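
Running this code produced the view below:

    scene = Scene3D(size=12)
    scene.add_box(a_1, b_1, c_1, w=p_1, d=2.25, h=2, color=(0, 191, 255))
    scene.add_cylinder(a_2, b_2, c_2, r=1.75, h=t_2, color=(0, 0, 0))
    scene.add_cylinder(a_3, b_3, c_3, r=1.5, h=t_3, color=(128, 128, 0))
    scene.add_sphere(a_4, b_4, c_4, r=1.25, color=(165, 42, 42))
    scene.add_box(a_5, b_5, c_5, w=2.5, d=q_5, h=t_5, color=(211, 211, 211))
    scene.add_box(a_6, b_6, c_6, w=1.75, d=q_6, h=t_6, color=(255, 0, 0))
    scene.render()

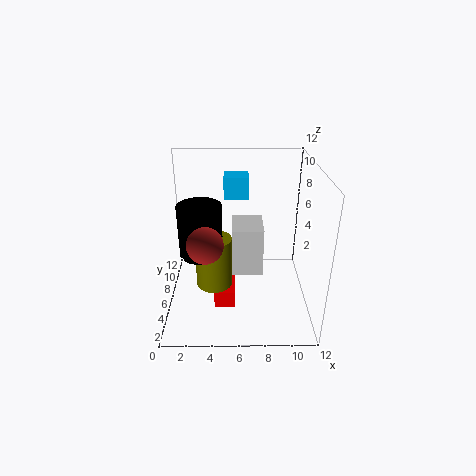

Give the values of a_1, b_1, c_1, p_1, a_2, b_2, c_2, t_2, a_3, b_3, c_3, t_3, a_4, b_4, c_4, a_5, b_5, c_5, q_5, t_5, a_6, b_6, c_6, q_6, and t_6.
a_1 = 4.75; b_1 = 9.5; c_1 = 8; p_1 = 2.25; a_2 = 3; b_2 = 5.25; c_2 = 5; t_2 = 4.25; a_3 = 4; b_3 = 5; c_3 = 2.25; t_3 = 4.25; a_4 = 3.75; b_4 = 1.25; c_4 = 8; a_5 = 5.5; b_5 = 4.25; c_5 = 3.5; q_5 = 3; t_5 = 4; a_6 = 4; b_6 = 3.75; c_6 = 0.5; q_6 = 3.25; t_6 = 1.5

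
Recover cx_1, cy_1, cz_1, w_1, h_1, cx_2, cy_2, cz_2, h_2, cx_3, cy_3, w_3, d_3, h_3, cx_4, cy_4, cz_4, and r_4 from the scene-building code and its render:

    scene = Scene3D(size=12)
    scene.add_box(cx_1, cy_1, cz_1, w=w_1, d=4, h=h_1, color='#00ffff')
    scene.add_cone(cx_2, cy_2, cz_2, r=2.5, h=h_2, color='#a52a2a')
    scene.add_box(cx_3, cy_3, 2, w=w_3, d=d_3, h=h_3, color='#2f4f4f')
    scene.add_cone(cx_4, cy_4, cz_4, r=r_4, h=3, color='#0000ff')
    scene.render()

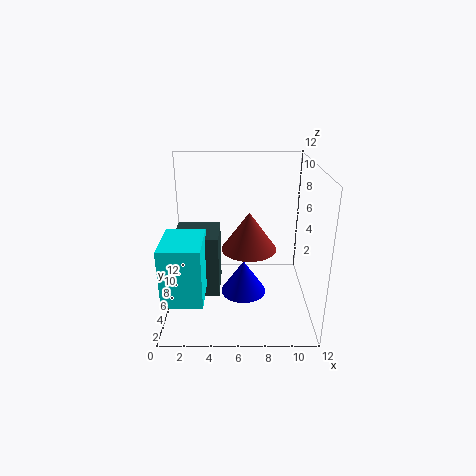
cx_1 = 0.5, cy_1 = 0.5, cz_1 = 3, w_1 = 3, h_1 = 4.5, cx_2 = 7, cy_2 = 8, cz_2 = 4, h_2 = 3.5, cx_3 = 1, cy_3 = 3.5, w_3 = 3.5, d_3 = 3.5, h_3 = 5, cx_4 = 6.5, cy_4 = 6.5, cz_4 = 0.5, r_4 = 2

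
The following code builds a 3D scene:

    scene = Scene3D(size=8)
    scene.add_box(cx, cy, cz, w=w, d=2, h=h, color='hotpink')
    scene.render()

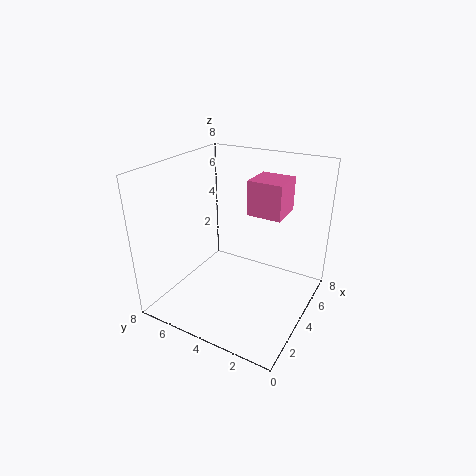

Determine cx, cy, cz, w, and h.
cx = 5
cy = 2
cz = 5
w = 2
h = 2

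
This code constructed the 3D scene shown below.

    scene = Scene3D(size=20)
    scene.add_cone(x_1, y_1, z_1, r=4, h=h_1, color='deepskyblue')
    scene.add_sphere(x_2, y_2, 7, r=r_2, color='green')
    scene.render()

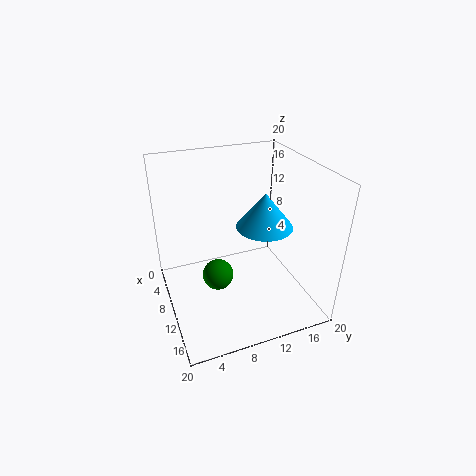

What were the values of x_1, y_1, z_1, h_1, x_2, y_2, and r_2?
x_1 = 10
y_1 = 14
z_1 = 11
h_1 = 5
x_2 = 13
y_2 = 6
r_2 = 2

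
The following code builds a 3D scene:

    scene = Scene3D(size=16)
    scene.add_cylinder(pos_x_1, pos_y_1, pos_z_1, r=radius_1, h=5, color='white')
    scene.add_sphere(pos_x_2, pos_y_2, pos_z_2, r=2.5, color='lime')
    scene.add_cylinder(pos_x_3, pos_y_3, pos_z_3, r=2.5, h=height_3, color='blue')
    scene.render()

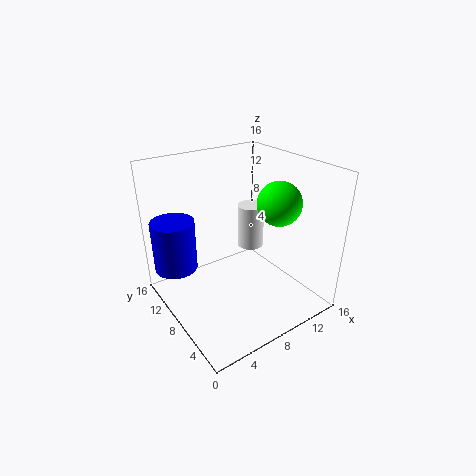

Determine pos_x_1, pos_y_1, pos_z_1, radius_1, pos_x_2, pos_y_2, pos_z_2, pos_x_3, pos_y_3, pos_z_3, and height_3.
pos_x_1 = 10.5; pos_y_1 = 9; pos_z_1 = 6; radius_1 = 1.5; pos_x_2 = 12.5; pos_y_2 = 6.5; pos_z_2 = 11.5; pos_x_3 = 2.5; pos_y_3 = 13; pos_z_3 = 3.5; height_3 = 6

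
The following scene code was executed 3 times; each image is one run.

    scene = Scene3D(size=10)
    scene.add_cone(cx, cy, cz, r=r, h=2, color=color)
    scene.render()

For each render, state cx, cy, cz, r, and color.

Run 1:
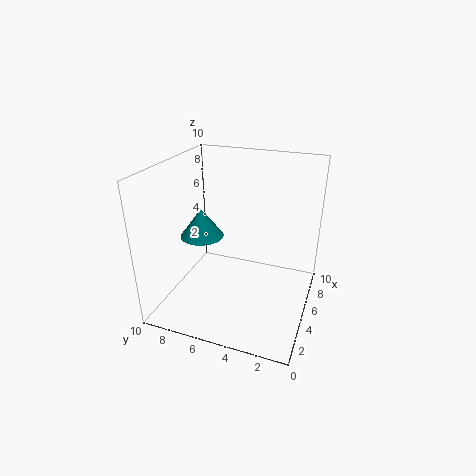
cx = 4.5
cy = 7.5
cz = 5
r = 1.5
color = 'teal'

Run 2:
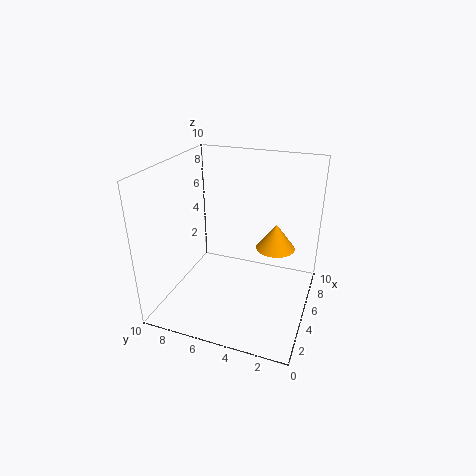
cx = 8
cy = 3
cz = 3
r = 1.5
color = 'orange'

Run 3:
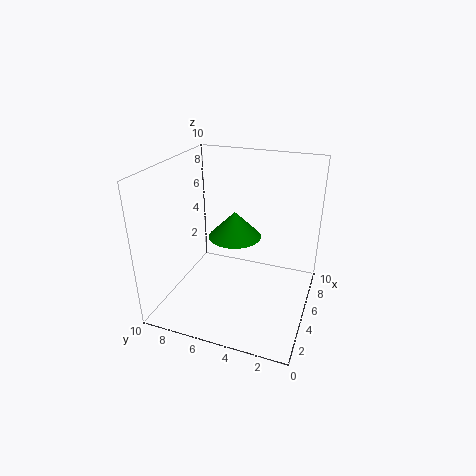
cx = 7
cy = 6
cz = 4
r = 2
color = 'green'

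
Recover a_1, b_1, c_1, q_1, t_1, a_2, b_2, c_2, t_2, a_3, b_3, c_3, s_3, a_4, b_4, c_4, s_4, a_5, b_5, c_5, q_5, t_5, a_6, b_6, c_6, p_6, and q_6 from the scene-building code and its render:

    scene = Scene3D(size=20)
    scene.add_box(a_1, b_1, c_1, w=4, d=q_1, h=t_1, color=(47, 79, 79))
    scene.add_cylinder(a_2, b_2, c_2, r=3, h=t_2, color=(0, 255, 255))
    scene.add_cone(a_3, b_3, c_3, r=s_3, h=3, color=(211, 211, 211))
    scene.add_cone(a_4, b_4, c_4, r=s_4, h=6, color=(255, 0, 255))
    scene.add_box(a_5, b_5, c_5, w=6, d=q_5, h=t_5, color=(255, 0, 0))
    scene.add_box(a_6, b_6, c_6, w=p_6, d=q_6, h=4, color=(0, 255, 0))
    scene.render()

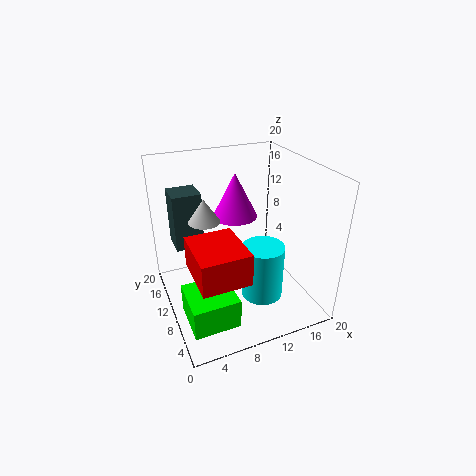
a_1 = 2; b_1 = 13; c_1 = 8; q_1 = 4; t_1 = 8; a_2 = 13; b_2 = 8; c_2 = 1; t_2 = 8; a_3 = 5; b_3 = 9; c_3 = 14; s_3 = 2; a_4 = 10; b_4 = 11; c_4 = 13; s_4 = 3; a_5 = 2; b_5 = 1; c_5 = 9; q_5 = 7; t_5 = 4; a_6 = 1; b_6 = 2; c_6 = 2; p_6 = 6; q_6 = 6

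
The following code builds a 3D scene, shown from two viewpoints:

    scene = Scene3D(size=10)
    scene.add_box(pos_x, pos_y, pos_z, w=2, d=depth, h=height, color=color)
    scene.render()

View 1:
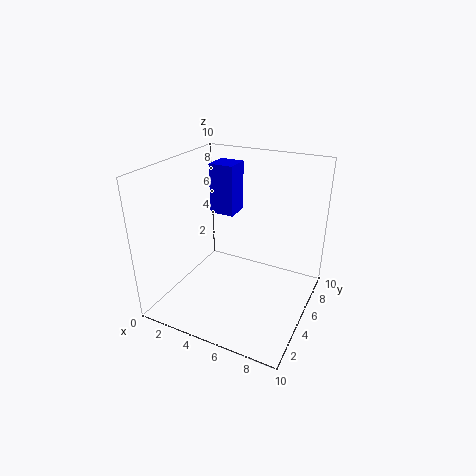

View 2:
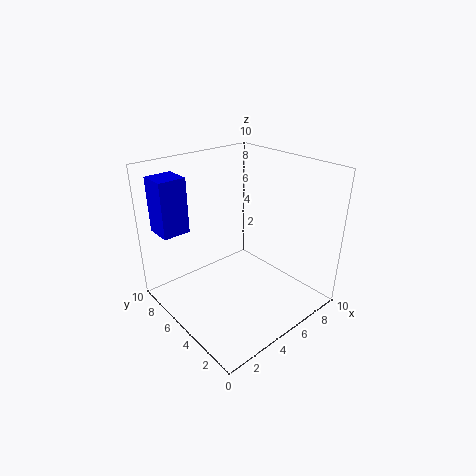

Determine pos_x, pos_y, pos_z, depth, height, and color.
pos_x = 1, pos_y = 8, pos_z = 5, depth = 2, height = 4, color = 'blue'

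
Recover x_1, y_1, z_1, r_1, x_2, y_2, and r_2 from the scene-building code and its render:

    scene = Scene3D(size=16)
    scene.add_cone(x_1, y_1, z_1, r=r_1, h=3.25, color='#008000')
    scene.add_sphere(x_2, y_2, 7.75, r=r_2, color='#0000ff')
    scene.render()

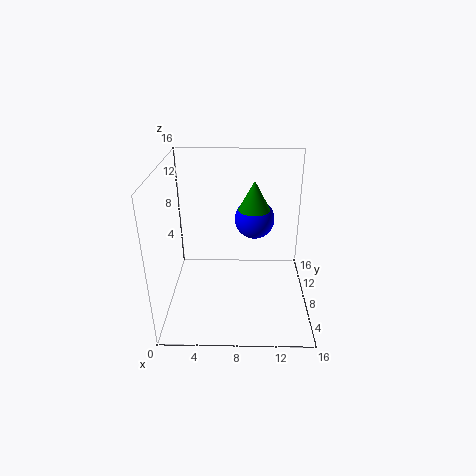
x_1 = 9.75; y_1 = 9; z_1 = 11; r_1 = 1.75; x_2 = 10; y_2 = 13.5; r_2 = 2.5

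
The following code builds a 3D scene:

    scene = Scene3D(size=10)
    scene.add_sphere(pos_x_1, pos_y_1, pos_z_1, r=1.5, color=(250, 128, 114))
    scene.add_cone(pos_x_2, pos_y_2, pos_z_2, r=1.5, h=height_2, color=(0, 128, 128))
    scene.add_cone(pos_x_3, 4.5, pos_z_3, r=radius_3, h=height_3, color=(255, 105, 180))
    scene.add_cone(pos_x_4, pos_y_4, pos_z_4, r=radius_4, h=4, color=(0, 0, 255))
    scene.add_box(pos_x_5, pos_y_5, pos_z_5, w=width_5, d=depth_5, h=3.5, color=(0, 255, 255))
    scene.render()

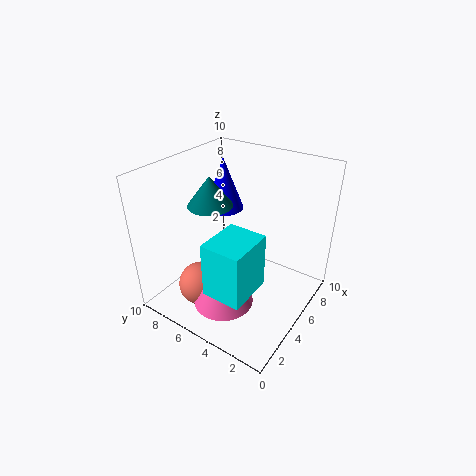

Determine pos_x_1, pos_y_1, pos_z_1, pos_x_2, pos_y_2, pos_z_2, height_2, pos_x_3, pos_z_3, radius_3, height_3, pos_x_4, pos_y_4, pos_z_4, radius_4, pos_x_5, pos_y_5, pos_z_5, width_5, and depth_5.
pos_x_1 = 2.5, pos_y_1 = 6.5, pos_z_1 = 2, pos_x_2 = 4, pos_y_2 = 6.5, pos_z_2 = 7.5, height_2 = 2, pos_x_3 = 2.5, pos_z_3 = 1.5, radius_3 = 2, height_3 = 3.5, pos_x_4 = 7.5, pos_y_4 = 8, pos_z_4 = 5.5, radius_4 = 1.5, pos_x_5 = 0.5, pos_y_5 = 2, pos_z_5 = 3.5, width_5 = 3, depth_5 = 2.5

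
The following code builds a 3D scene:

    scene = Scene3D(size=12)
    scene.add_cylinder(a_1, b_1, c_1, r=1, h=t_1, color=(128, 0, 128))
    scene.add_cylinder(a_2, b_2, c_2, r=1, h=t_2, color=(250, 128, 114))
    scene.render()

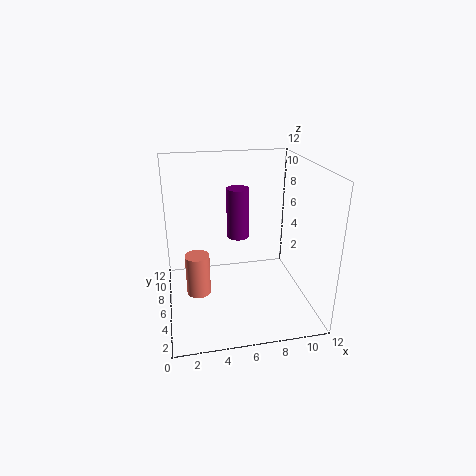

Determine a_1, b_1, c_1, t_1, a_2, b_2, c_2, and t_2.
a_1 = 6.5, b_1 = 8.5, c_1 = 5, t_1 = 4.5, a_2 = 2.5, b_2 = 5.5, c_2 = 1.5, t_2 = 3.5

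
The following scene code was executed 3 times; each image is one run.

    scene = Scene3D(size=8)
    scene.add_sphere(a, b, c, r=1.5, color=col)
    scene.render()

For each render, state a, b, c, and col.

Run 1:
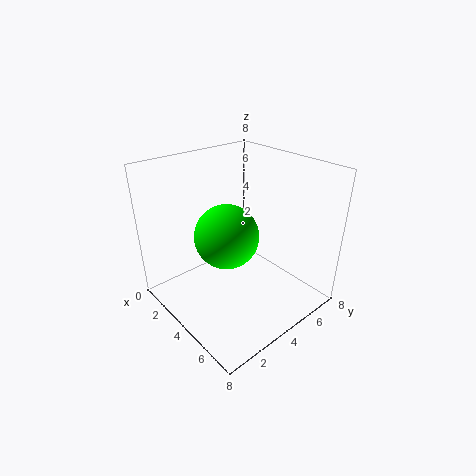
a = 5.5
b = 2
c = 5.5
col = 'lime'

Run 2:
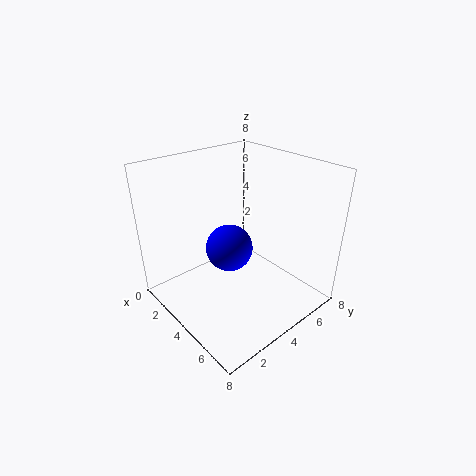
a = 2
b = 5
c = 2
col = 'blue'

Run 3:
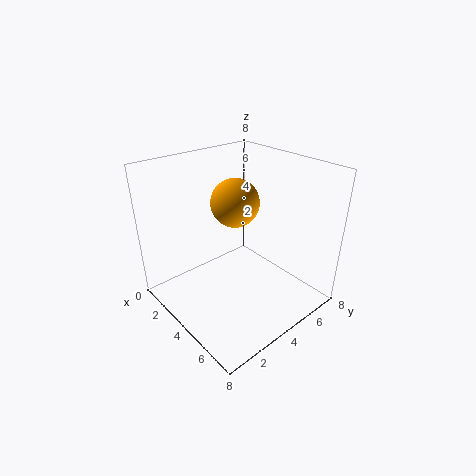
a = 2
b = 5.5
c = 5
col = 'orange'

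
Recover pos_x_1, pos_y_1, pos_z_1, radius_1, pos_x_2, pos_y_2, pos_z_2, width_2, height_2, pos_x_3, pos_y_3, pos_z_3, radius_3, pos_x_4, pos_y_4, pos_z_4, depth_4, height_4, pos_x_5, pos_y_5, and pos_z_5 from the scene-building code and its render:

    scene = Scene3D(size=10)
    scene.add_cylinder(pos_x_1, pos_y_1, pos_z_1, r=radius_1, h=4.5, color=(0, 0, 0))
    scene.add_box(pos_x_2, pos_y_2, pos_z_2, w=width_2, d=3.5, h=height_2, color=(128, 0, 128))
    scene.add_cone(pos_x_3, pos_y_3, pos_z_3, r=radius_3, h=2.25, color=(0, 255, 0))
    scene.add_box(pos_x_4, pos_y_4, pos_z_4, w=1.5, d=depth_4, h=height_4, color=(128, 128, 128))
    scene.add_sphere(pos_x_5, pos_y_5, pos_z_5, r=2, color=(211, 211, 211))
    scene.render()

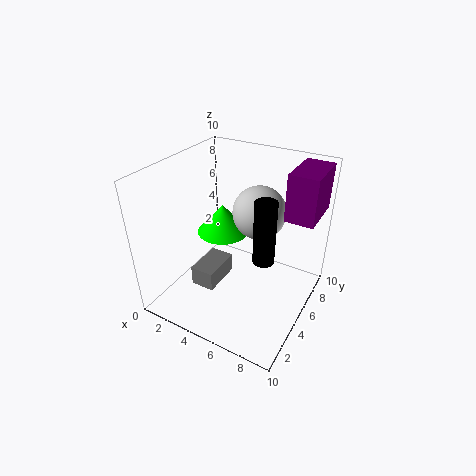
pos_x_1 = 7, pos_y_1 = 5, pos_z_1 = 3.75, radius_1 = 0.75, pos_x_2 = 7.75, pos_y_2 = 6.25, pos_z_2 = 6.5, width_2 = 2, height_2 = 3.25, pos_x_3 = 2.5, pos_y_3 = 7, pos_z_3 = 3.75, radius_3 = 2, pos_x_4 = 3.75, pos_y_4 = 1.25, pos_z_4 = 3.25, depth_4 = 2.5, height_4 = 1.25, pos_x_5 = 5.25, pos_y_5 = 7.75, pos_z_5 = 5.75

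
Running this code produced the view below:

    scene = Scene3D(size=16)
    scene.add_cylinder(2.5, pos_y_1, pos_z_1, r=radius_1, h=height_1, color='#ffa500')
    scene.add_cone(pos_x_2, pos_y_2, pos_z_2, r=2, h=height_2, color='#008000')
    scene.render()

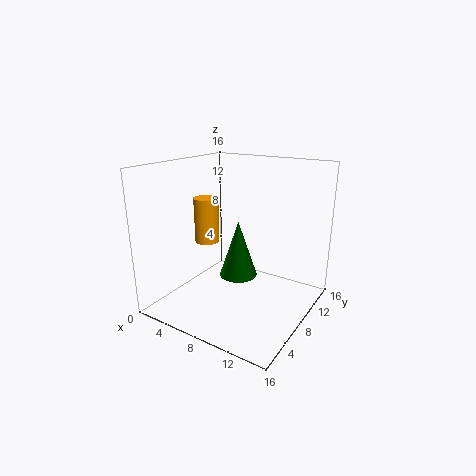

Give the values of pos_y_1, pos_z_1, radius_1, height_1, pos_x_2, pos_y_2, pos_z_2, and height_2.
pos_y_1 = 9.5, pos_z_1 = 6, radius_1 = 1.5, height_1 = 5.5, pos_x_2 = 9, pos_y_2 = 6.5, pos_z_2 = 4.5, height_2 = 6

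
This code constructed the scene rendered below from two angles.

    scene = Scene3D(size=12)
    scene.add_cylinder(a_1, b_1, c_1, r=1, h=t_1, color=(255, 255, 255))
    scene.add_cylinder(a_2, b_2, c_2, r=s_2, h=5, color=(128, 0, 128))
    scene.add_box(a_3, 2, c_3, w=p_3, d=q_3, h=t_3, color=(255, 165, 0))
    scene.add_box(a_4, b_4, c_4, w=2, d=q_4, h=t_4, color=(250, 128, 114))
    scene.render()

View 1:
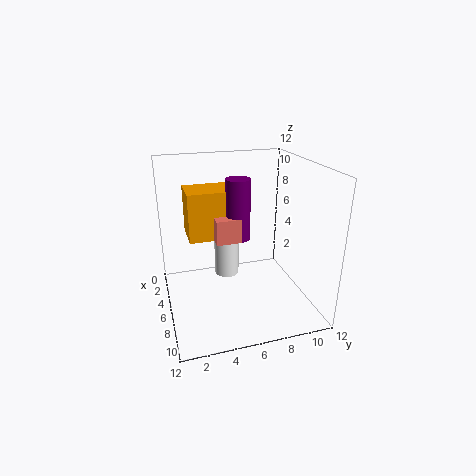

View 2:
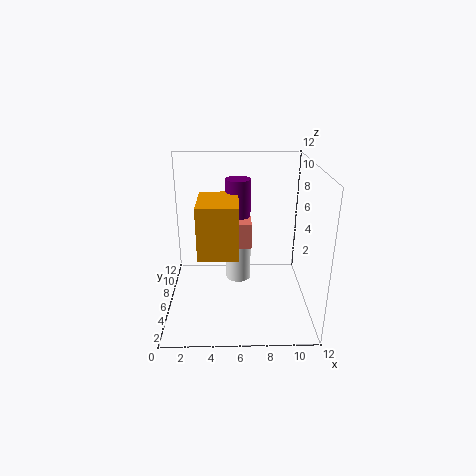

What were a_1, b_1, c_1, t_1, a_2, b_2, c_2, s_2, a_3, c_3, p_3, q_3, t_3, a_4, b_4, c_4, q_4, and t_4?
a_1 = 6; b_1 = 5; c_1 = 3; t_1 = 3; a_2 = 6; b_2 = 6; c_2 = 6; s_2 = 1; a_3 = 3; c_3 = 6; p_3 = 3; q_3 = 4; t_3 = 4; a_4 = 5; b_4 = 4; c_4 = 6; q_4 = 2; t_4 = 2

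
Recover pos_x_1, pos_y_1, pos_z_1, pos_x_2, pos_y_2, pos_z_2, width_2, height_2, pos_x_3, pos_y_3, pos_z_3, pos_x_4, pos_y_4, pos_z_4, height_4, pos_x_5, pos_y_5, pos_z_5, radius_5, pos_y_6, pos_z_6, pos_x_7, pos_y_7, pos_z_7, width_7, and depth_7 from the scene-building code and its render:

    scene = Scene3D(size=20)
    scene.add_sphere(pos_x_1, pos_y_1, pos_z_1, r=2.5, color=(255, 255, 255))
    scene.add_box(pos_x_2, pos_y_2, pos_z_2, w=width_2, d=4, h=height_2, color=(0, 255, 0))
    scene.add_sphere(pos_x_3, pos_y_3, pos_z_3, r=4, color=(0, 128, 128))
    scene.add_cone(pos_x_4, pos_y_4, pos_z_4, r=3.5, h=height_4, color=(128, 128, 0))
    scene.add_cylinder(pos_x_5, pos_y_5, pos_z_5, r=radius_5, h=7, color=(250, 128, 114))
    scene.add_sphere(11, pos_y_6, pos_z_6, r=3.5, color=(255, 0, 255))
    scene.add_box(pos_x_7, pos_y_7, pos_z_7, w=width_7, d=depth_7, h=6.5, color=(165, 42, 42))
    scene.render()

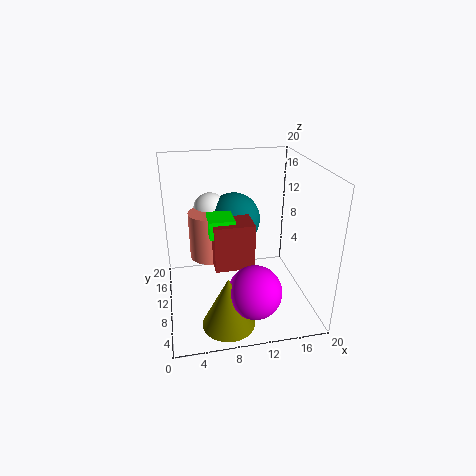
pos_x_1 = 7
pos_y_1 = 16.5
pos_z_1 = 12
pos_x_2 = 6
pos_y_2 = 9
pos_z_2 = 10.5
width_2 = 3.5
height_2 = 2.5
pos_x_3 = 10.5
pos_y_3 = 15.5
pos_z_3 = 10.5
pos_x_4 = 7.5
pos_y_4 = 4
pos_z_4 = 0.5
height_4 = 7
pos_x_5 = 6.5
pos_y_5 = 14
pos_z_5 = 5.5
radius_5 = 3
pos_y_6 = 4
pos_z_6 = 5
pos_x_7 = 6.5
pos_y_7 = 8
pos_z_7 = 6
width_7 = 5.5
depth_7 = 6.5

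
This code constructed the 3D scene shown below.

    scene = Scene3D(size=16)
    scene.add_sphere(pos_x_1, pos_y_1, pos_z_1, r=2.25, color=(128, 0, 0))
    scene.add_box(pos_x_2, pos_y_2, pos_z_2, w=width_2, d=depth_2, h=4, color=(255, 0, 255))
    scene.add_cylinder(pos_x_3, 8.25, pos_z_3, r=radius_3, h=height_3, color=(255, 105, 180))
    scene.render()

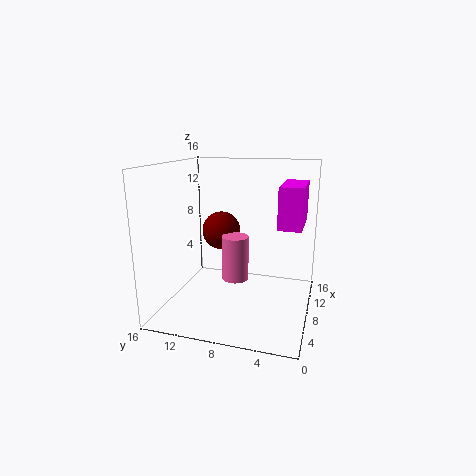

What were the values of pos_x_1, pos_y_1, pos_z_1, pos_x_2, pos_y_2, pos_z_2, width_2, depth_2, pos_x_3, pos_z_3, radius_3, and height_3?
pos_x_1 = 10.25
pos_y_1 = 10.75
pos_z_1 = 8
pos_x_2 = 3.75
pos_y_2 = 0.75
pos_z_2 = 10.5
width_2 = 5.5
depth_2 = 2.25
pos_x_3 = 7.75
pos_z_3 = 3.25
radius_3 = 1.5
height_3 = 5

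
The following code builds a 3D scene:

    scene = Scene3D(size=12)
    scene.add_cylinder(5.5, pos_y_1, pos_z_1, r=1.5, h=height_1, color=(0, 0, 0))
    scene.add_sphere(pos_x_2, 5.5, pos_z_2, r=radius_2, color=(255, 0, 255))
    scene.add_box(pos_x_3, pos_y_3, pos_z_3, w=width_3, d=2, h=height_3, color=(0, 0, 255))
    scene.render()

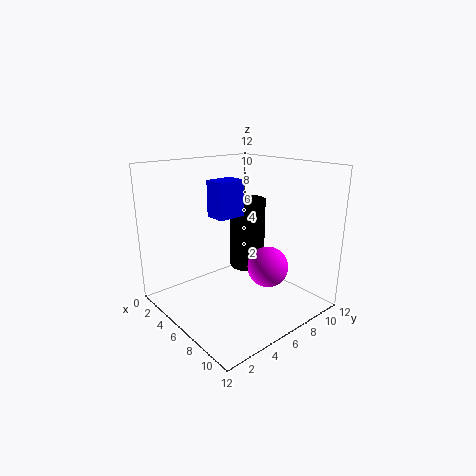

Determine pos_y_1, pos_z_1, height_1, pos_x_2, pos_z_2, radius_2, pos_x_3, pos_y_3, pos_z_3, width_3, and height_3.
pos_y_1 = 7.5, pos_z_1 = 3, height_1 = 6, pos_x_2 = 10, pos_z_2 = 5, radius_2 = 1.5, pos_x_3 = 7.5, pos_y_3 = 2, pos_z_3 = 9, width_3 = 1.5, height_3 = 2.5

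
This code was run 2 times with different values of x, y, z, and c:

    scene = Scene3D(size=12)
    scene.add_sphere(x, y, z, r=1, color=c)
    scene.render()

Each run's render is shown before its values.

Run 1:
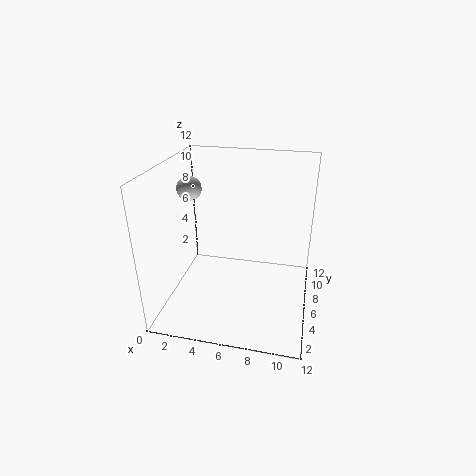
x = 2, y = 6, z = 10, c = 'lightgray'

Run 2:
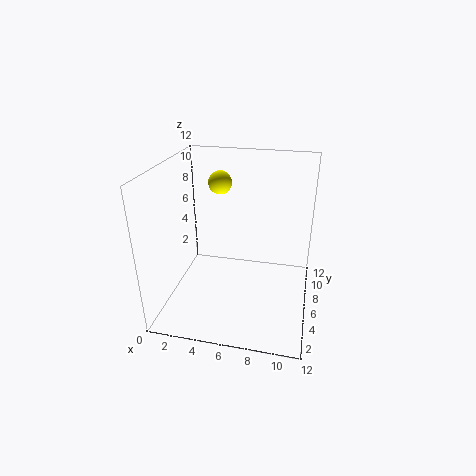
x = 4, y = 8, z = 10, c = 'yellow'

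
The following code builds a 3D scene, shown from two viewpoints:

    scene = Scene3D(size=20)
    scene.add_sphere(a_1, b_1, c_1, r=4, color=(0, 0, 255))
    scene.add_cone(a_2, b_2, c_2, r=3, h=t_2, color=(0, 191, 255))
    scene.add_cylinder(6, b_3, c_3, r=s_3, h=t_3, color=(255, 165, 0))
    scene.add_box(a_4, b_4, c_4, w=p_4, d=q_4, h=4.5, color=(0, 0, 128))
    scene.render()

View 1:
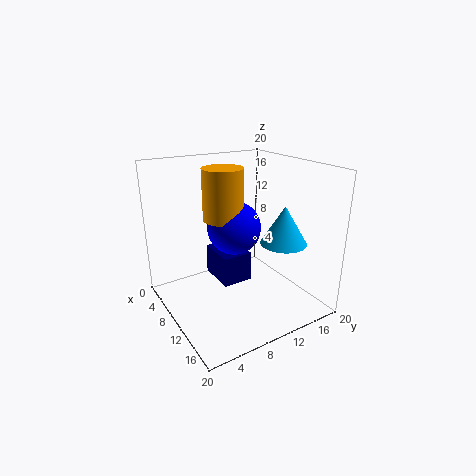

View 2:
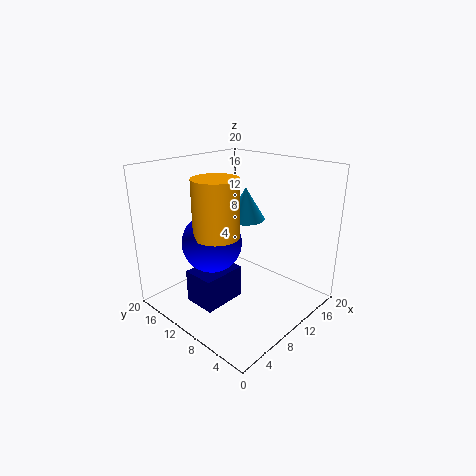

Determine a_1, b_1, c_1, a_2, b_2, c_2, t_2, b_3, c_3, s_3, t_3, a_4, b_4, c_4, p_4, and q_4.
a_1 = 6.5; b_1 = 11.5; c_1 = 10; a_2 = 15.5; b_2 = 13.5; c_2 = 10.5; t_2 = 5; b_3 = 10; c_3 = 11.5; s_3 = 3; t_3 = 7.5; a_4 = 3; b_4 = 8.5; c_4 = 2; p_4 = 6; q_4 = 4.5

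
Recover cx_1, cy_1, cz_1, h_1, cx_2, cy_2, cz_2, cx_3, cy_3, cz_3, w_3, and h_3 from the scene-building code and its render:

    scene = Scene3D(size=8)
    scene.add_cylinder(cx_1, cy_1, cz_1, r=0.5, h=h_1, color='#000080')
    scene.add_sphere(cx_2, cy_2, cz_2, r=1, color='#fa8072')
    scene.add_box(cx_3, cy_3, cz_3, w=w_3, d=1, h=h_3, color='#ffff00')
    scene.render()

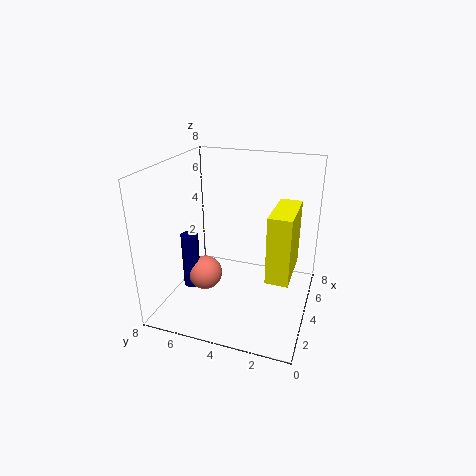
cx_1 = 3.5
cy_1 = 6.75
cz_1 = 0.75
h_1 = 3.25
cx_2 = 3.75
cy_2 = 6
cz_2 = 1.5
cx_3 = 0.25
cy_3 = 0.5
cz_3 = 4
w_3 = 2.5
h_3 = 3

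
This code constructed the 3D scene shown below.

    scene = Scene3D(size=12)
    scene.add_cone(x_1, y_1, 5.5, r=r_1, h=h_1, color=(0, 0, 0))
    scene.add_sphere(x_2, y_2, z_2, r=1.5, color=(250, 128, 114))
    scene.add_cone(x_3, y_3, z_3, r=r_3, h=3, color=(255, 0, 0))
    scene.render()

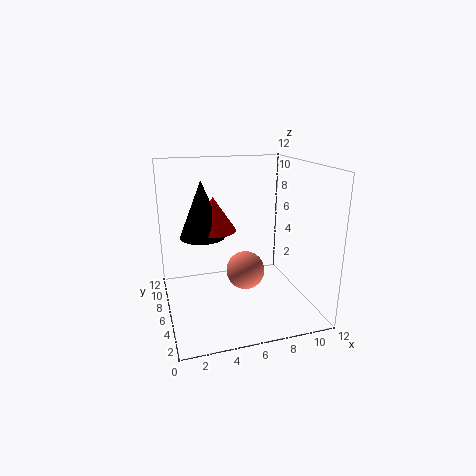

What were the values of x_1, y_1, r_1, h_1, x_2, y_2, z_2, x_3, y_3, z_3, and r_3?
x_1 = 3.5, y_1 = 8.5, r_1 = 2, h_1 = 5, x_2 = 6, y_2 = 4, z_2 = 4, x_3 = 4.5, y_3 = 8.5, z_3 = 6, r_3 = 2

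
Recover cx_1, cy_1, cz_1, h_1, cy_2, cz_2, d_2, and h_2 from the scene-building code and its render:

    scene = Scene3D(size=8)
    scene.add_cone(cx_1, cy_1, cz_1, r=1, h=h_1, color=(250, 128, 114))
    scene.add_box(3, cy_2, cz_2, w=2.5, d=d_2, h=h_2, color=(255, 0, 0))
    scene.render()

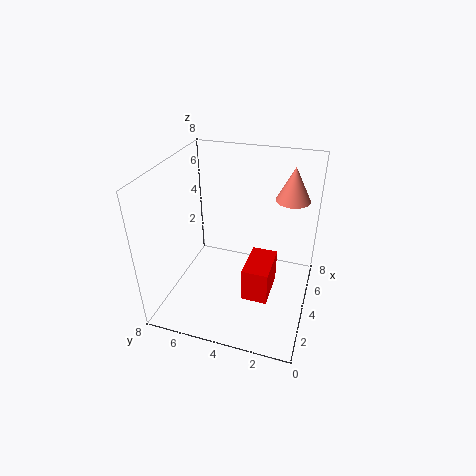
cx_1 = 6.5
cy_1 = 1.5
cz_1 = 5.5
h_1 = 2
cy_2 = 2
cz_2 = 0.5
d_2 = 1.5
h_2 = 2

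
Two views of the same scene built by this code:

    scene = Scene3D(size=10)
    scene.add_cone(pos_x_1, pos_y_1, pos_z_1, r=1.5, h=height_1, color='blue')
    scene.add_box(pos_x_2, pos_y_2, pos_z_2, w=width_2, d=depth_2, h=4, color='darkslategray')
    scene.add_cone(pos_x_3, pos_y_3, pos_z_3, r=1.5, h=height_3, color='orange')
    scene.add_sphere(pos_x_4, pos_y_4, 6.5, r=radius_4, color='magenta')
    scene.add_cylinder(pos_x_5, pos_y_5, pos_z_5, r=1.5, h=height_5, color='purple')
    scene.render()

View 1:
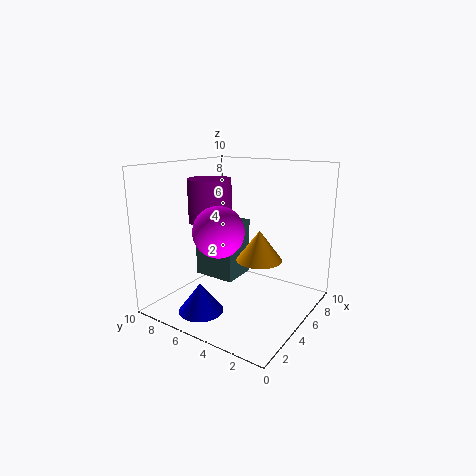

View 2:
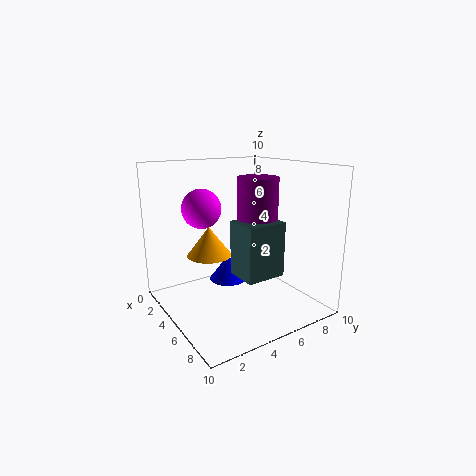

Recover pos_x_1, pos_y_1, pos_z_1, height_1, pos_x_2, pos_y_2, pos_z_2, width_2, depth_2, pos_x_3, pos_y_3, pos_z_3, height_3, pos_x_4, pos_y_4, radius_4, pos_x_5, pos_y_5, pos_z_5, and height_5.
pos_x_1 = 2; pos_y_1 = 6; pos_z_1 = 0.5; height_1 = 2; pos_x_2 = 4; pos_y_2 = 5; pos_z_2 = 2; width_2 = 2.5; depth_2 = 3; pos_x_3 = 4.5; pos_y_3 = 3; pos_z_3 = 4; height_3 = 2; pos_x_4 = 1.5; pos_y_4 = 4; radius_4 = 1.5; pos_x_5 = 4.5; pos_y_5 = 7; pos_z_5 = 6; height_5 = 3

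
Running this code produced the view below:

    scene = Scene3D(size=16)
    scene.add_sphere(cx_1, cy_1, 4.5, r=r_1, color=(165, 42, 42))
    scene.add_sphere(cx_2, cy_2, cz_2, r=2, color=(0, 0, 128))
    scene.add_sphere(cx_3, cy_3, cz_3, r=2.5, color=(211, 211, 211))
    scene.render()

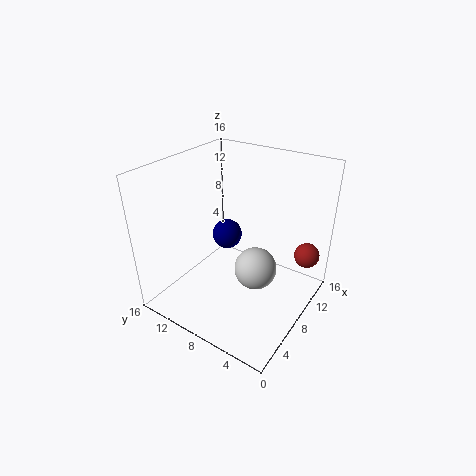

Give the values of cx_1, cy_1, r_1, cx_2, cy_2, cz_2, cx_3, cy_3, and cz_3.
cx_1 = 14, cy_1 = 2, r_1 = 1.5, cx_2 = 13.5, cy_2 = 13.5, cz_2 = 4, cx_3 = 9.5, cy_3 = 6.5, cz_3 = 3.5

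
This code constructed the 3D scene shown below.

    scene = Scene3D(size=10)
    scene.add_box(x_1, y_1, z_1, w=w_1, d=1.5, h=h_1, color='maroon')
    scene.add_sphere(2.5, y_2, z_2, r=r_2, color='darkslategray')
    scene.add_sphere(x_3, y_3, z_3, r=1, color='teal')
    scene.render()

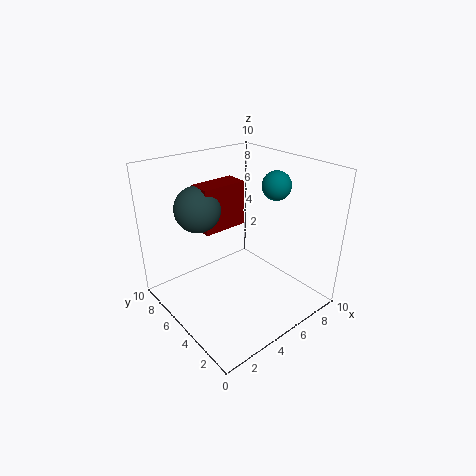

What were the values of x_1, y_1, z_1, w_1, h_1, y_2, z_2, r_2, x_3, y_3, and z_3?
x_1 = 2.5
y_1 = 5
z_1 = 6
w_1 = 3
h_1 = 3
y_2 = 6
z_2 = 7.5
r_2 = 1.5
x_3 = 7.5
y_3 = 4
z_3 = 8.5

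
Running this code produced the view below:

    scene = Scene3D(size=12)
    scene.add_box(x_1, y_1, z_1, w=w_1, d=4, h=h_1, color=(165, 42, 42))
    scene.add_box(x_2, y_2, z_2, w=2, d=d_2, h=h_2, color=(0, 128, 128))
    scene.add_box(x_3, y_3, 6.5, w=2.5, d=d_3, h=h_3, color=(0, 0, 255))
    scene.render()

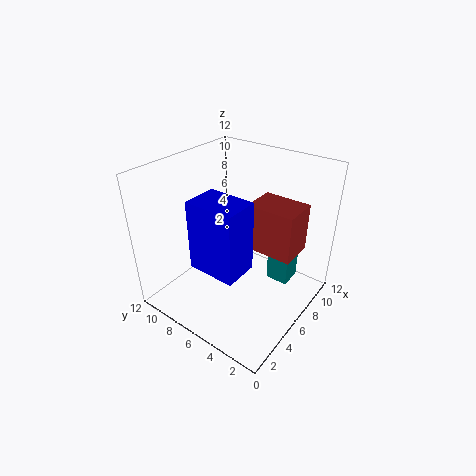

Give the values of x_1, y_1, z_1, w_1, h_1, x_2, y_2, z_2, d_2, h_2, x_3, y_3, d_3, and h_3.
x_1 = 6.5; y_1 = 1.5; z_1 = 5; w_1 = 3; h_1 = 4; x_2 = 8.5; y_2 = 2.5; z_2 = 1; d_2 = 2; h_2 = 3; x_3 = 0.5; y_3 = 2.5; d_3 = 3.5; h_3 = 5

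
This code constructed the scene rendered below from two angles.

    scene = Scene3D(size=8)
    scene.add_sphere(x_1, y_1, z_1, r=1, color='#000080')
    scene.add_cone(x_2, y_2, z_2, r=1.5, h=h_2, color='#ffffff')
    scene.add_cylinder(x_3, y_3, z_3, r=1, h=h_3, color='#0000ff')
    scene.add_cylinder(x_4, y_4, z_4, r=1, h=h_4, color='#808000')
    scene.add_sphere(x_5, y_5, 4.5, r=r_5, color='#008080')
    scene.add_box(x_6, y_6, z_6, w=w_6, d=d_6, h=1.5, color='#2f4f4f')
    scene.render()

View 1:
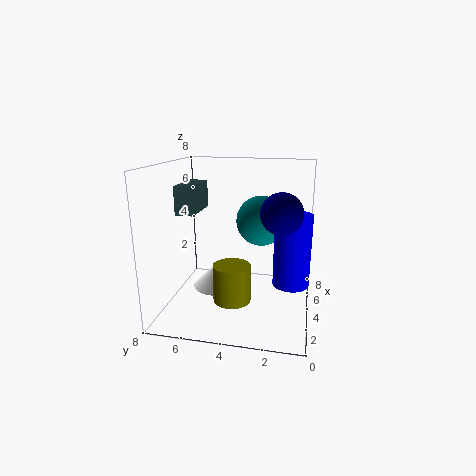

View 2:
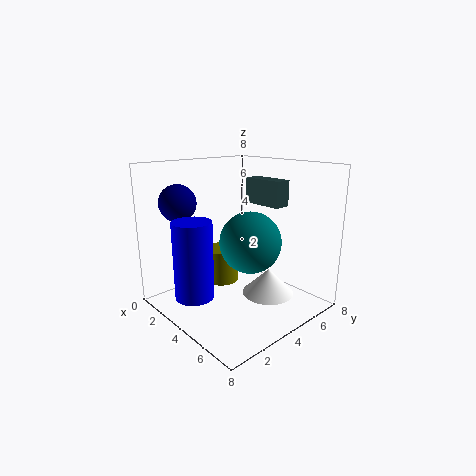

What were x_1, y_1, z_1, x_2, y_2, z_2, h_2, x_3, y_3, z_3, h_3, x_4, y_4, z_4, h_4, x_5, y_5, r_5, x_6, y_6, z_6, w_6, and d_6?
x_1 = 2; y_1 = 1.5; z_1 = 6; x_2 = 5; y_2 = 5.5; z_2 = 0.5; h_2 = 1.5; x_3 = 4; y_3 = 1; z_3 = 1.5; h_3 = 4; x_4 = 2.5; y_4 = 4; z_4 = 1; h_4 = 2; x_5 = 6; y_5 = 3; r_5 = 1.5; x_6 = 2.5; y_6 = 6; z_6 = 5.5; w_6 = 2.5; d_6 = 1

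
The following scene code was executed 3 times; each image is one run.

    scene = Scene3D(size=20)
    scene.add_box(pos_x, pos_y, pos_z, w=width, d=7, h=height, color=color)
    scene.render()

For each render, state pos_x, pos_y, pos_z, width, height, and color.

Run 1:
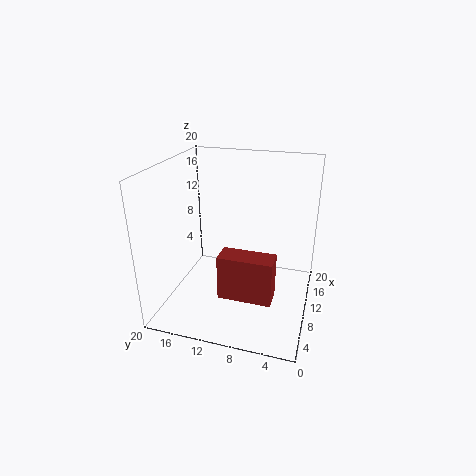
pos_x = 4
pos_y = 4
pos_z = 4
width = 3
height = 6
color = 'brown'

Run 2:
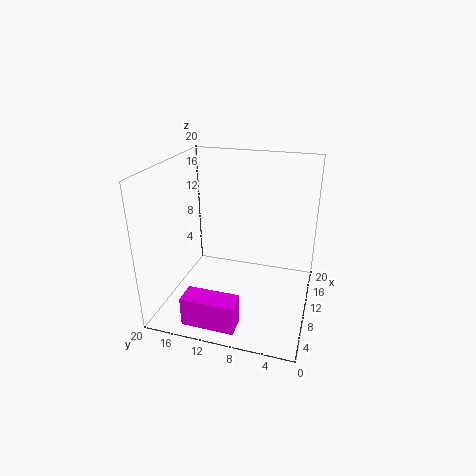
pos_x = 1
pos_y = 8
pos_z = 1
width = 3
height = 4
color = 'magenta'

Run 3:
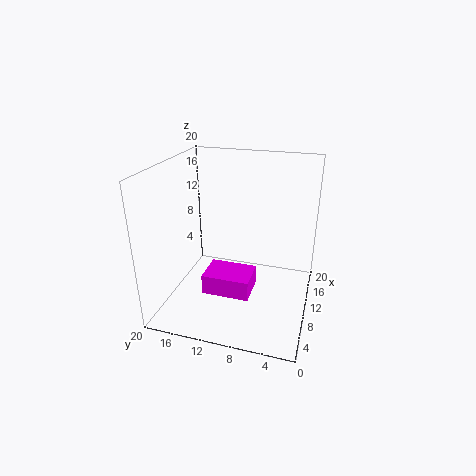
pos_x = 8
pos_y = 8
pos_z = 1
width = 5
height = 3
color = 'magenta'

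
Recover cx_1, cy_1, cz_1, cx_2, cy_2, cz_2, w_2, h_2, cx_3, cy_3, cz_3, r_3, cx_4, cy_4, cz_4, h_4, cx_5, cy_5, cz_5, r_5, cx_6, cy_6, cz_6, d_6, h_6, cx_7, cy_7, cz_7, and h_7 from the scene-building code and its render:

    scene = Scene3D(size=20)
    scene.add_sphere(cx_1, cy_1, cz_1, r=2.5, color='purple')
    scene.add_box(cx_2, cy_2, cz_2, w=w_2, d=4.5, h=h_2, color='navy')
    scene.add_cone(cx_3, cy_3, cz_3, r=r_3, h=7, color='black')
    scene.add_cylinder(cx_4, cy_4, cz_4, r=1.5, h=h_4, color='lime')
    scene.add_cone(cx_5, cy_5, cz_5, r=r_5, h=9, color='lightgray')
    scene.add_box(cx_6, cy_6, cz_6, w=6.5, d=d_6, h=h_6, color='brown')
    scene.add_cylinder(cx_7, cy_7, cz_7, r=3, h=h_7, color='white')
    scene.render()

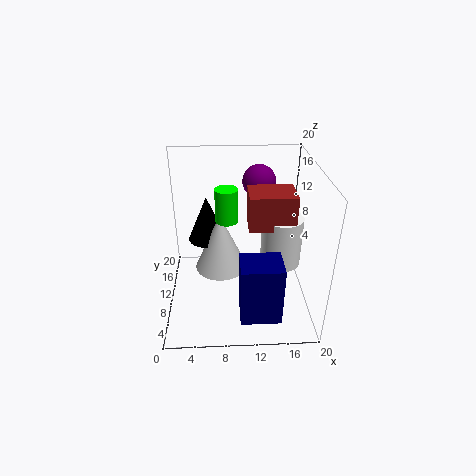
cx_1 = 13.5, cy_1 = 17, cz_1 = 15.5, cx_2 = 10, cy_2 = 2.5, cz_2 = 1, w_2 = 5.5, h_2 = 8.5, cx_3 = 5.5, cy_3 = 16, cz_3 = 6.5, r_3 = 3, cx_4 = 8.5, cy_4 = 9.5, cz_4 = 13, h_4 = 4.5, cx_5 = 7.5, cy_5 = 14, cz_5 = 2.5, r_5 = 4, cx_6 = 11.5, cy_6 = 9.5, cz_6 = 11, d_6 = 5, h_6 = 5, cx_7 = 16.5, cy_7 = 12, cz_7 = 4.5, h_7 = 7.5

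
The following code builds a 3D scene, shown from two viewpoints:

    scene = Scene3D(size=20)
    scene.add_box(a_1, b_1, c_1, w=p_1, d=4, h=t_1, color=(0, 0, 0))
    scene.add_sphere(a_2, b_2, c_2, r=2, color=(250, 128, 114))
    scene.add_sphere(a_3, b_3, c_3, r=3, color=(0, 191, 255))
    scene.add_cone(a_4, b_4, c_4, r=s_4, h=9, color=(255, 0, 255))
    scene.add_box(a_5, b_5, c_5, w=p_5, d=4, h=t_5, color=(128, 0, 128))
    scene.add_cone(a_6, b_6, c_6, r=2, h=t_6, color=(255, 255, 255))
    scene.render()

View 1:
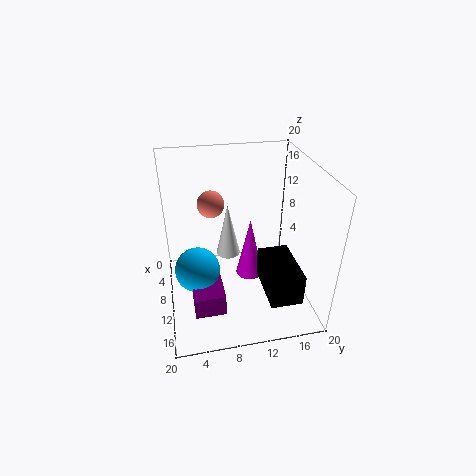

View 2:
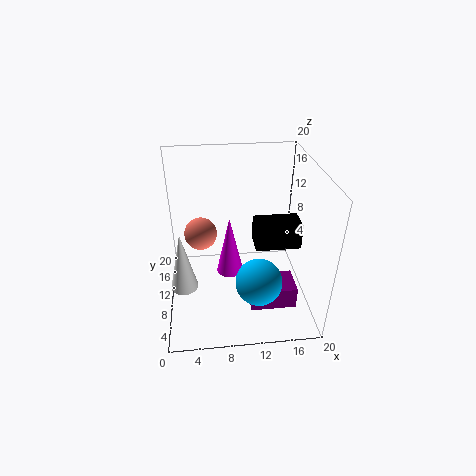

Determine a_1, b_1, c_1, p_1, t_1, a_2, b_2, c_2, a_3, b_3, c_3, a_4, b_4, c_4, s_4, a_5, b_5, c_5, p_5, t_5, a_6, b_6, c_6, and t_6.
a_1 = 13; b_1 = 12; c_1 = 6; p_1 = 7; t_1 = 4; a_2 = 5; b_2 = 7; c_2 = 13; a_3 = 12; b_3 = 4; c_3 = 7; a_4 = 9; b_4 = 12; c_4 = 3; s_4 = 2; a_5 = 11; b_5 = 3; c_5 = 3; p_5 = 6; t_5 = 3; a_6 = 2; b_6 = 10; c_6 = 2; t_6 = 9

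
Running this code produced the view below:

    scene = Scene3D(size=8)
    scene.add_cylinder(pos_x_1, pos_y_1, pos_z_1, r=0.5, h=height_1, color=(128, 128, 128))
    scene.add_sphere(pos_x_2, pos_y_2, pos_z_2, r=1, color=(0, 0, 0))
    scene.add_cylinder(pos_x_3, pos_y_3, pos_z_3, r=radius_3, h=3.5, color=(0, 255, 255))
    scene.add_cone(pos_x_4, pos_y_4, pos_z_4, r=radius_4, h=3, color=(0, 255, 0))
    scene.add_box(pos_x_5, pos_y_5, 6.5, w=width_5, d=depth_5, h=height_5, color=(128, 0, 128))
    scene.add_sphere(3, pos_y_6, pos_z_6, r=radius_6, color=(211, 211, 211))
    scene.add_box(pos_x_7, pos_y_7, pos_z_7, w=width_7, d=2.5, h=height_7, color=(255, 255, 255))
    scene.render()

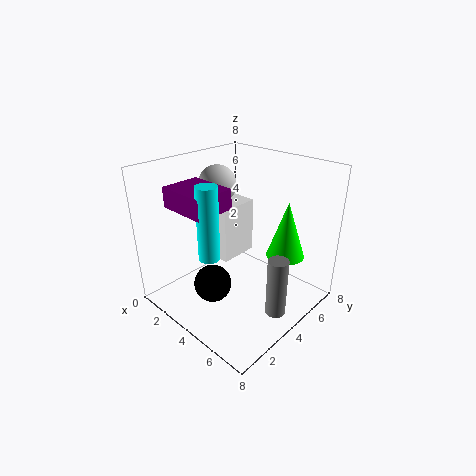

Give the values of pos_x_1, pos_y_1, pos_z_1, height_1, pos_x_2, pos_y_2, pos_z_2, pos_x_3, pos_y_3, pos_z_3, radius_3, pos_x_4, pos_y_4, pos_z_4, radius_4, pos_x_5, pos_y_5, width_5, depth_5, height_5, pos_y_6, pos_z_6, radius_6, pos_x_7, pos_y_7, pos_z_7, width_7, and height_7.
pos_x_1 = 7.5; pos_y_1 = 3; pos_z_1 = 1.5; height_1 = 3; pos_x_2 = 4; pos_y_2 = 2; pos_z_2 = 2; pos_x_3 = 5; pos_y_3 = 1; pos_z_3 = 4.5; radius_3 = 0.5; pos_x_4 = 6.5; pos_y_4 = 5; pos_z_4 = 3.5; radius_4 = 1; pos_x_5 = 2.5; pos_y_5 = 0.5; width_5 = 2.5; depth_5 = 2; height_5 = 1; pos_y_6 = 3.5; pos_z_6 = 7; radius_6 = 1; pos_x_7 = 0.5; pos_y_7 = 4.5; pos_z_7 = 1.5; width_7 = 2; height_7 = 3.5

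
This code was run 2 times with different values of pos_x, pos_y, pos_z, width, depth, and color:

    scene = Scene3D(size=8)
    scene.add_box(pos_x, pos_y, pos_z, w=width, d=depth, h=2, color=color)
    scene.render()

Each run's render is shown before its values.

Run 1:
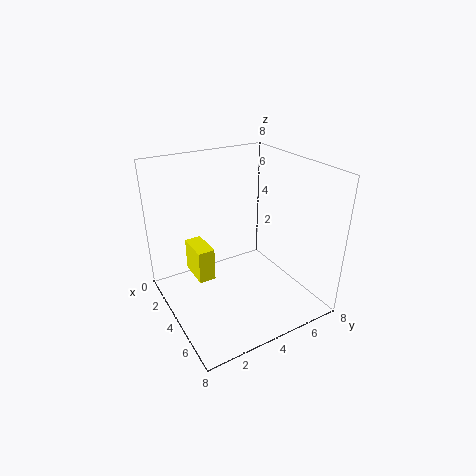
pos_x = 1; pos_y = 2; pos_z = 1; width = 2; depth = 1; color = 'yellow'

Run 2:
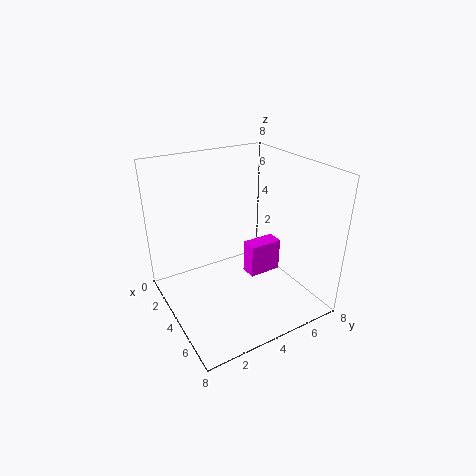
pos_x = 3; pos_y = 5; pos_z = 1; width = 1; depth = 2; color = 'magenta'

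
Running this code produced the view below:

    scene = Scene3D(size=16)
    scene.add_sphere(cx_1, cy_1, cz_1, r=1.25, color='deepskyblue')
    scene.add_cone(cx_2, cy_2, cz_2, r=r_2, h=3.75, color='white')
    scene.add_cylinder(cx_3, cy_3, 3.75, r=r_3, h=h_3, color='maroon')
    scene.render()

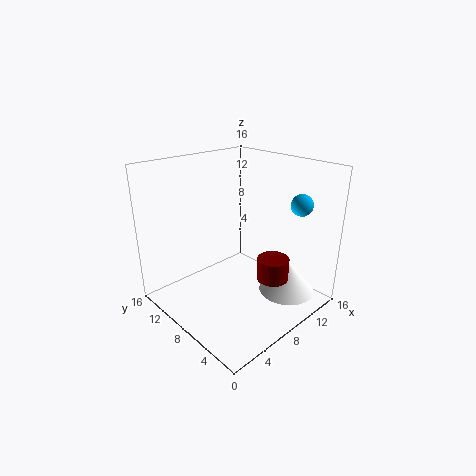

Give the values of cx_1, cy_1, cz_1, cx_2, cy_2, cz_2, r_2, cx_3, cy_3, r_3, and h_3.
cx_1 = 14.25; cy_1 = 4.25; cz_1 = 11.25; cx_2 = 12.5; cy_2 = 4.25; cz_2 = 1; r_2 = 3.25; cx_3 = 9.75; cy_3 = 4.25; r_3 = 1.75; h_3 = 2.5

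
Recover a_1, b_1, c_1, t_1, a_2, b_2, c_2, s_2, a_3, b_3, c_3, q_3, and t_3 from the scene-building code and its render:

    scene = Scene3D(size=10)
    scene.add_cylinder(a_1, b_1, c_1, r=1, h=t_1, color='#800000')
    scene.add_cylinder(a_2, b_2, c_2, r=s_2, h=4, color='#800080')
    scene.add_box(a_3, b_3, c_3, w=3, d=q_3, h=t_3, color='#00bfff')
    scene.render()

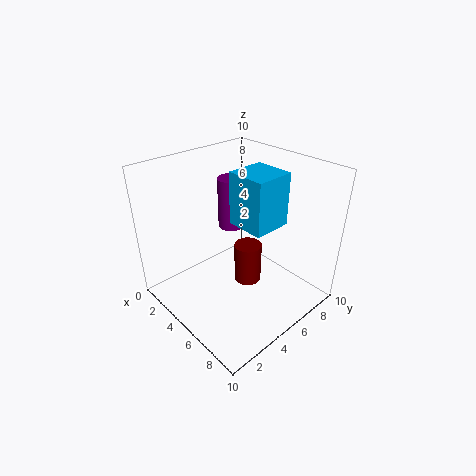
a_1 = 5; b_1 = 6; c_1 = 1; t_1 = 3; a_2 = 2; b_2 = 7; c_2 = 4; s_2 = 1; a_3 = 3; b_3 = 6; c_3 = 5; q_3 = 3; t_3 = 4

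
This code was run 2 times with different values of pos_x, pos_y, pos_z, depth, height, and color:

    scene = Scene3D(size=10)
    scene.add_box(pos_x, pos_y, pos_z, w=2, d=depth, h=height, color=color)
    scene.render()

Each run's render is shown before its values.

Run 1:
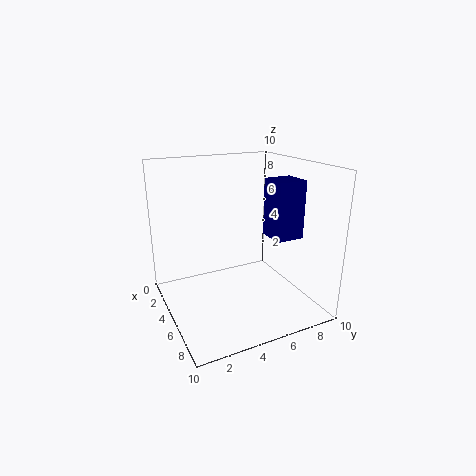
pos_x = 5; pos_y = 7; pos_z = 5; depth = 2; height = 4; color = 'navy'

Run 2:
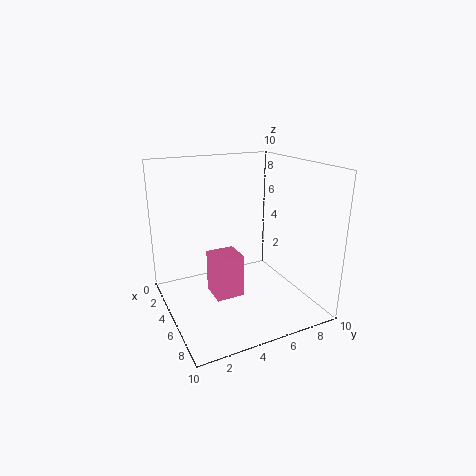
pos_x = 4; pos_y = 3; pos_z = 1; depth = 2; height = 3; color = 'hotpink'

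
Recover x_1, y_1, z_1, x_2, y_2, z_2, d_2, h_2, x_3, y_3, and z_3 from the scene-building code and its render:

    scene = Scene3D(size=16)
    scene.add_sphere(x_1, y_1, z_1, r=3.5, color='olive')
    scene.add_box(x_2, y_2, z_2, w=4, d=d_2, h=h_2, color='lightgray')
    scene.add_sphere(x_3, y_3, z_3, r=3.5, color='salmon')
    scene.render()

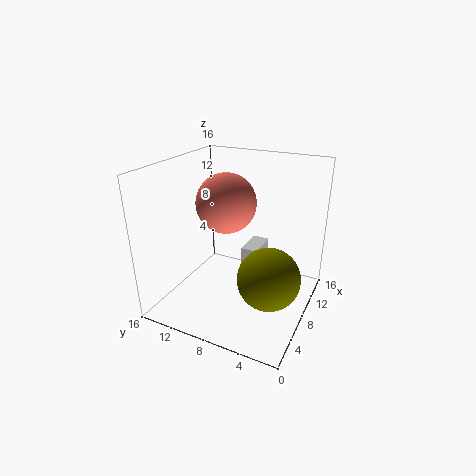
x_1 = 7.5, y_1 = 4, z_1 = 4, x_2 = 11, y_2 = 7, z_2 = 2, d_2 = 2, h_2 = 3, x_3 = 10, y_3 = 10.5, z_3 = 11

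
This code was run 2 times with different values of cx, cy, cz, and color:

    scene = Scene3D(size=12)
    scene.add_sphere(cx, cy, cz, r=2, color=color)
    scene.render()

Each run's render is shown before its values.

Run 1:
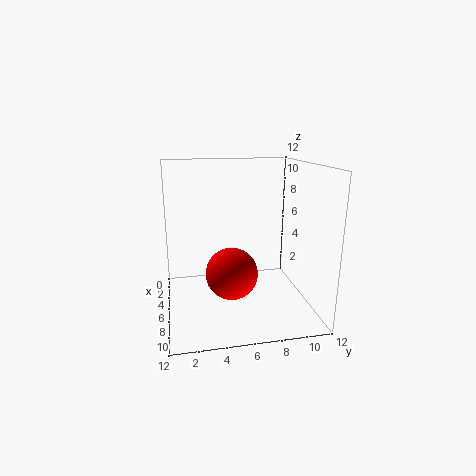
cx = 8.5, cy = 5, cz = 4, color = 'red'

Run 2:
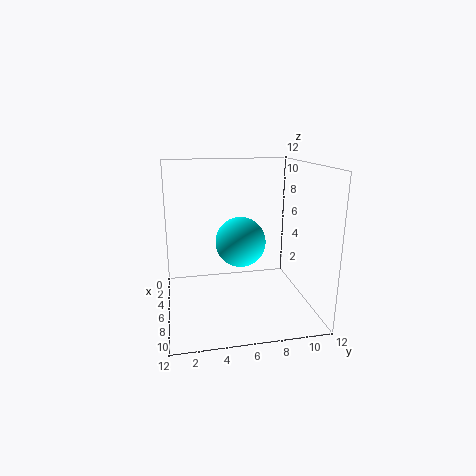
cx = 7, cy = 6, cz = 6, color = 'cyan'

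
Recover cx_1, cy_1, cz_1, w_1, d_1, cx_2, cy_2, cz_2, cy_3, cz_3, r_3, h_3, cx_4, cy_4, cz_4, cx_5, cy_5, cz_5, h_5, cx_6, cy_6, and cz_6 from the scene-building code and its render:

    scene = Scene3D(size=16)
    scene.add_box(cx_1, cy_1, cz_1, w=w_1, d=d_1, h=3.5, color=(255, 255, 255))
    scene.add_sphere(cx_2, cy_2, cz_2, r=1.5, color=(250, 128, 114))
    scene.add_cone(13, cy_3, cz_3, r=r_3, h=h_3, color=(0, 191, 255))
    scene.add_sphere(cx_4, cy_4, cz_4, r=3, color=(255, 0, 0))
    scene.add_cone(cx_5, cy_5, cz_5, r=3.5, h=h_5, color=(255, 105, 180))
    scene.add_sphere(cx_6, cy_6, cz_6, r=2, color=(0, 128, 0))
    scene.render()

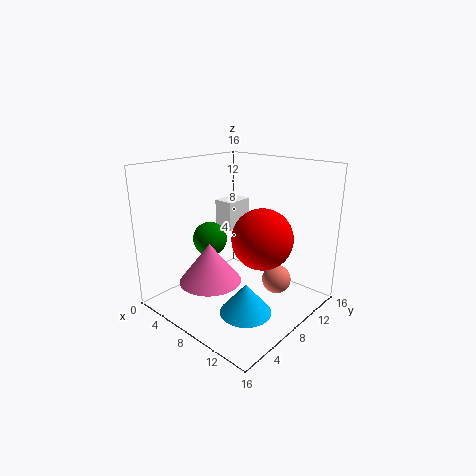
cx_1 = 2.5
cy_1 = 10
cz_1 = 7.5
w_1 = 2.5
d_1 = 3.5
cx_2 = 13
cy_2 = 8.5
cz_2 = 4.5
cy_3 = 3.5
cz_3 = 3
r_3 = 2.5
h_3 = 3
cx_4 = 12.5
cy_4 = 6.5
cz_4 = 9.5
cx_5 = 6
cy_5 = 5.5
cz_5 = 3
h_5 = 4.5
cx_6 = 4
cy_6 = 7.5
cz_6 = 7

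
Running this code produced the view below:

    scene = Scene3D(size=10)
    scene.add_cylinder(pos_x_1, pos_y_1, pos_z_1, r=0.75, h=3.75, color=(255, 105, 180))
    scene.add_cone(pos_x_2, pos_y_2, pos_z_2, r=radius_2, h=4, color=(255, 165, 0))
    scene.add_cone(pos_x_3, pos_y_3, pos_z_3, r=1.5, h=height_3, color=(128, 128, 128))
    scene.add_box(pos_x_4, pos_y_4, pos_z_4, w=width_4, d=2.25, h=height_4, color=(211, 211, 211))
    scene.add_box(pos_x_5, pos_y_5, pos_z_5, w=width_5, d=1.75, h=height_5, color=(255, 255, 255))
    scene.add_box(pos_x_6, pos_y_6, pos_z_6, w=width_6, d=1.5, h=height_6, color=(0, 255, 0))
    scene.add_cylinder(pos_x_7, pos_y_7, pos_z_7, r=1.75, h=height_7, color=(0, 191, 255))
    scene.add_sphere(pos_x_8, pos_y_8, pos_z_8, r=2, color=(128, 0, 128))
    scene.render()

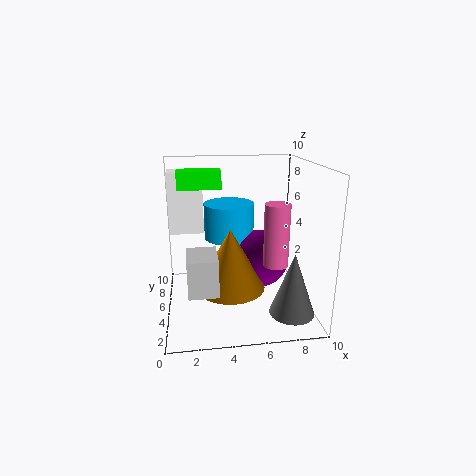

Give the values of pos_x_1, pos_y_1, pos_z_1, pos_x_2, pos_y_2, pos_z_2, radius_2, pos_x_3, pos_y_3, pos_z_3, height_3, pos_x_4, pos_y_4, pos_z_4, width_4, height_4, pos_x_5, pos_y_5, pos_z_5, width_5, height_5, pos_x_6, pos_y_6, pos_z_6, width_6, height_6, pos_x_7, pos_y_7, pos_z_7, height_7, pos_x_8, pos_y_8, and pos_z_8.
pos_x_1 = 6.75; pos_y_1 = 1.5; pos_z_1 = 4.5; pos_x_2 = 4.25; pos_y_2 = 3.25; pos_z_2 = 2.25; radius_2 = 2.25; pos_x_3 = 8.25; pos_y_3 = 2.25; pos_z_3 = 0.5; height_3 = 4.25; pos_x_4 = 1.5; pos_y_4 = 0.25; pos_z_4 = 3.25; width_4 = 1.75; height_4 = 2.25; pos_x_5 = 0.25; pos_y_5 = 7; pos_z_5 = 4.75; width_5 = 2.5; height_5 = 4.5; pos_x_6 = 1; pos_y_6 = 5.75; pos_z_6 = 8.25; width_6 = 3; height_6 = 1.25; pos_x_7 = 4.5; pos_y_7 = 6; pos_z_7 = 4.75; height_7 = 2.5; pos_x_8 = 6.5; pos_y_8 = 4.75; pos_z_8 = 3.5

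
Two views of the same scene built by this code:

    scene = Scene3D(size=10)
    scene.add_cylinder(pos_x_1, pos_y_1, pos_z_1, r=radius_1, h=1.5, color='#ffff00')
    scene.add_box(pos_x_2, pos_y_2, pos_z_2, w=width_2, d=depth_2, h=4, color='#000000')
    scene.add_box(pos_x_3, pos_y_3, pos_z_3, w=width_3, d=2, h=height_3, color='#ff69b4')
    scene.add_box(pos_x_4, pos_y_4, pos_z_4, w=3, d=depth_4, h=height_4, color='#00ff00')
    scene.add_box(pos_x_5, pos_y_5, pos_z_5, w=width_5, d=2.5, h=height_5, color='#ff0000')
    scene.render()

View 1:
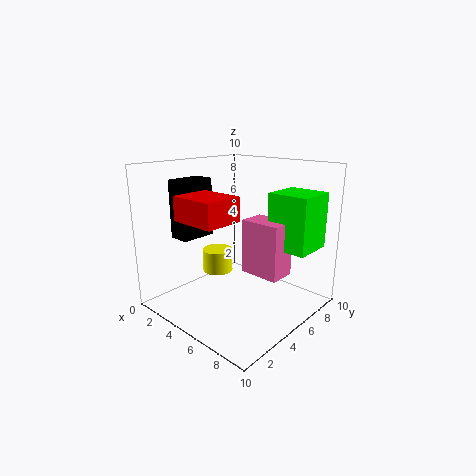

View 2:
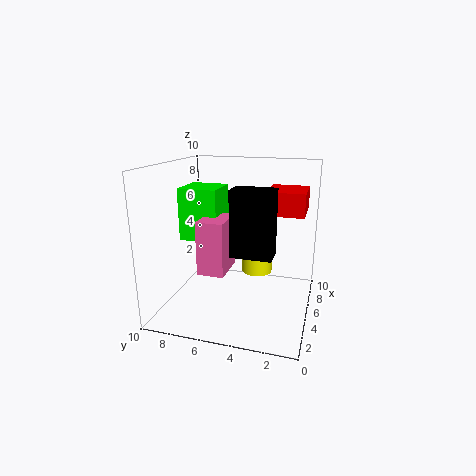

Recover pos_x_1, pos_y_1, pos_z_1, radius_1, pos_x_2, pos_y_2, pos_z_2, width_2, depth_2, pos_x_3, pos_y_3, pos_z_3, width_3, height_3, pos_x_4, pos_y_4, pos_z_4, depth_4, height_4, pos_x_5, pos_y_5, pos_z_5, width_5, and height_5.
pos_x_1 = 4.5; pos_y_1 = 3.5; pos_z_1 = 3; radius_1 = 1; pos_x_2 = 1.5; pos_y_2 = 2; pos_z_2 = 5; width_2 = 1.5; depth_2 = 2.5; pos_x_3 = 4.5; pos_y_3 = 6; pos_z_3 = 2; width_3 = 3; height_3 = 4; pos_x_4 = 6; pos_y_4 = 7; pos_z_4 = 4; depth_4 = 3; height_4 = 4; pos_x_5 = 4; pos_y_5 = 0.5; pos_z_5 = 7; width_5 = 3; height_5 = 1.5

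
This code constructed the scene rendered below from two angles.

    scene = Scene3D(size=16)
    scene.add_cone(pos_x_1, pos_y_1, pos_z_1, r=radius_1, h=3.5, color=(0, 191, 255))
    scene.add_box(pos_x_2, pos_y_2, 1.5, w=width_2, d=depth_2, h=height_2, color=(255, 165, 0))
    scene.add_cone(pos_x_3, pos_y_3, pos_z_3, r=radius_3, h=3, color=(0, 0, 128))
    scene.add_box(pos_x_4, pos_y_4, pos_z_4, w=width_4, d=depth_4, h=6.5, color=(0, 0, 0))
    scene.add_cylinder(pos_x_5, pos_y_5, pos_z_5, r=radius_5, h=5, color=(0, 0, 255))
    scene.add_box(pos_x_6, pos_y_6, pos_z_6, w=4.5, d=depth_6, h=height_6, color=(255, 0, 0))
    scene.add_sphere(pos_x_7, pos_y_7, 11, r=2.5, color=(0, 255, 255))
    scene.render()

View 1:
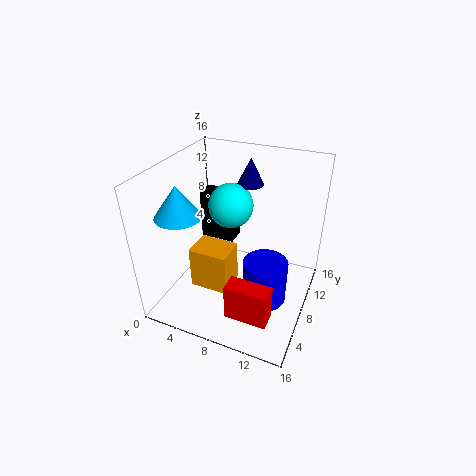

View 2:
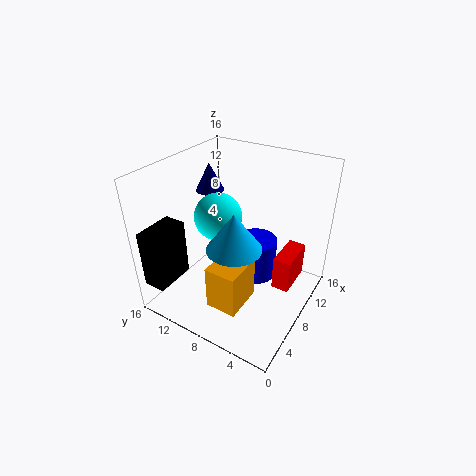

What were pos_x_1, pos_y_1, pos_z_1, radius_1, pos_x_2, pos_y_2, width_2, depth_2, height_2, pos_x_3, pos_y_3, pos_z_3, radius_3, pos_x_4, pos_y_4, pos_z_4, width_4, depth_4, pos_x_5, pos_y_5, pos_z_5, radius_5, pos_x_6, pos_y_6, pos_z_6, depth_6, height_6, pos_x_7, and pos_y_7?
pos_x_1 = 2.5
pos_y_1 = 5
pos_z_1 = 11
radius_1 = 2.5
pos_x_2 = 3
pos_y_2 = 5.5
width_2 = 4.5
depth_2 = 3.5
height_2 = 5
pos_x_3 = 8
pos_y_3 = 11.5
pos_z_3 = 13
radius_3 = 1.5
pos_x_4 = 0.5
pos_y_4 = 13
pos_z_4 = 3.5
width_4 = 4.5
depth_4 = 2.5
pos_x_5 = 11.5
pos_y_5 = 7.5
pos_z_5 = 1
radius_5 = 2.5
pos_x_6 = 9
pos_y_6 = 2
pos_z_6 = 2
depth_6 = 2
height_6 = 4
pos_x_7 = 6.5
pos_y_7 = 9.5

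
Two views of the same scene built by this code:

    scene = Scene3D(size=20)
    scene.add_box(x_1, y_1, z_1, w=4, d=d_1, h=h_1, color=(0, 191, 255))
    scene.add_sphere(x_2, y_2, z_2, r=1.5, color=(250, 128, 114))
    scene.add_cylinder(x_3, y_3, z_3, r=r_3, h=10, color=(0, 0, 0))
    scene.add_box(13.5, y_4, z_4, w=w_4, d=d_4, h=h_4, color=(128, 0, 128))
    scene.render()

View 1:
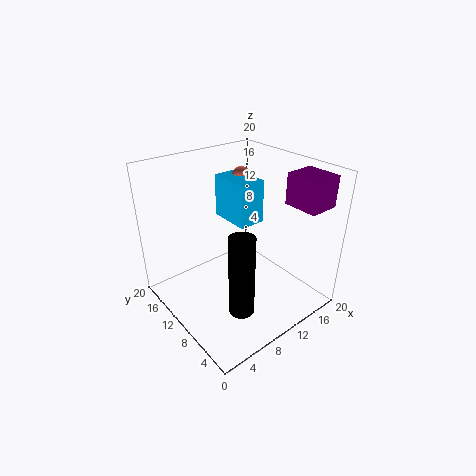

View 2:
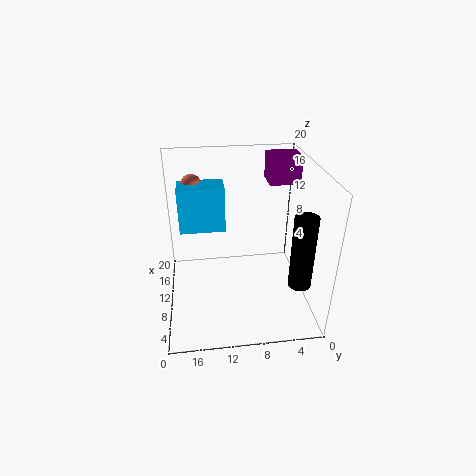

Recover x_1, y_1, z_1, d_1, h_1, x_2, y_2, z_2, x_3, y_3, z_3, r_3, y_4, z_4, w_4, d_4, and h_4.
x_1 = 12, y_1 = 11.5, z_1 = 10, d_1 = 6.5, h_1 = 6.5, x_2 = 15.5, y_2 = 16, z_2 = 16, x_3 = 4.5, y_3 = 2.5, z_3 = 5.5, r_3 = 1.5, y_4 = 0.5, z_4 = 16, w_4 = 4, d_4 = 4.5, h_4 = 4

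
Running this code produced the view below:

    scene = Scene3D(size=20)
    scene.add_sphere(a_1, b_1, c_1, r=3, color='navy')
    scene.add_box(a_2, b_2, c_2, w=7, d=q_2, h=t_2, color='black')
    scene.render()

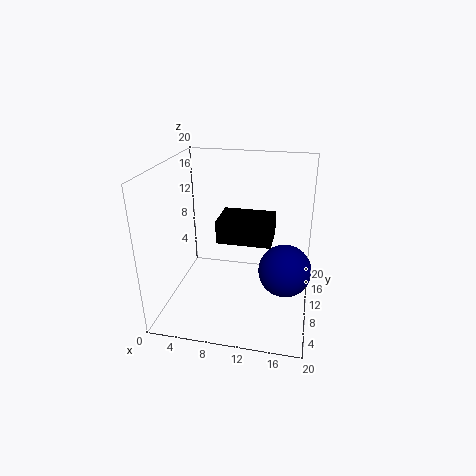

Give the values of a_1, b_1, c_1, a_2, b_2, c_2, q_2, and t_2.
a_1 = 17
b_1 = 3
c_1 = 10
a_2 = 8
b_2 = 6
c_2 = 11
q_2 = 5
t_2 = 3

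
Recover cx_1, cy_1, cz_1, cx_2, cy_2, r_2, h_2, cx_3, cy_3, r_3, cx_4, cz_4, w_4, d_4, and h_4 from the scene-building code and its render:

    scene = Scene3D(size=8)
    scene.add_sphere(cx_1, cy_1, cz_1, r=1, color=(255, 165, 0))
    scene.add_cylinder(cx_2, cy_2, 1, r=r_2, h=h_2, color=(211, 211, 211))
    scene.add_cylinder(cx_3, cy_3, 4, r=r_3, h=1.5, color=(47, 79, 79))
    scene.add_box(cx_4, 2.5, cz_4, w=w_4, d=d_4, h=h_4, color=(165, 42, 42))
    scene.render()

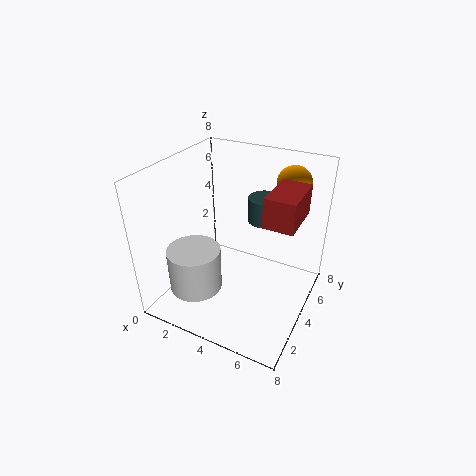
cx_1 = 6, cy_1 = 7, cz_1 = 6.5, cx_2 = 2, cy_2 = 2.5, r_2 = 1.5, h_2 = 2.5, cx_3 = 4.5, cy_3 = 6.5, r_3 = 1, cx_4 = 6, cz_4 = 6, w_4 = 1.5, d_4 = 2.5, h_4 = 1.5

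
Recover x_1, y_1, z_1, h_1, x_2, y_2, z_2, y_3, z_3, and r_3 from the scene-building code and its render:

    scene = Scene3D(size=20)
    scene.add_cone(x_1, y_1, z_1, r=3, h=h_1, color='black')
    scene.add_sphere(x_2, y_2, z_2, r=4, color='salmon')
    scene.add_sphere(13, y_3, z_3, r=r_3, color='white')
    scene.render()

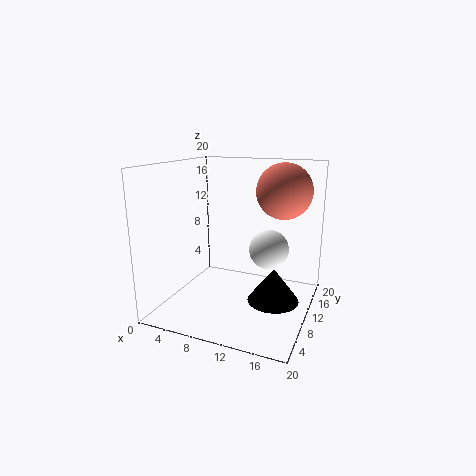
x_1 = 17; y_1 = 4; z_1 = 5; h_1 = 4; x_2 = 15; y_2 = 15; z_2 = 16; y_3 = 15; z_3 = 7; r_3 = 3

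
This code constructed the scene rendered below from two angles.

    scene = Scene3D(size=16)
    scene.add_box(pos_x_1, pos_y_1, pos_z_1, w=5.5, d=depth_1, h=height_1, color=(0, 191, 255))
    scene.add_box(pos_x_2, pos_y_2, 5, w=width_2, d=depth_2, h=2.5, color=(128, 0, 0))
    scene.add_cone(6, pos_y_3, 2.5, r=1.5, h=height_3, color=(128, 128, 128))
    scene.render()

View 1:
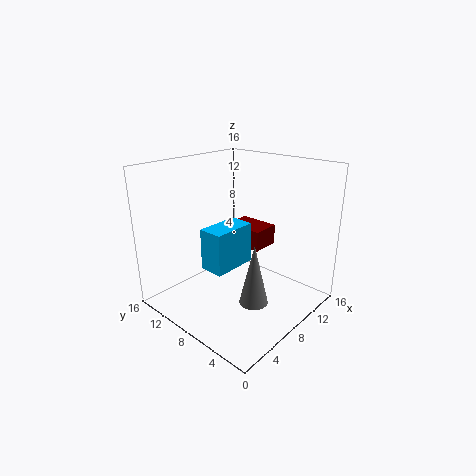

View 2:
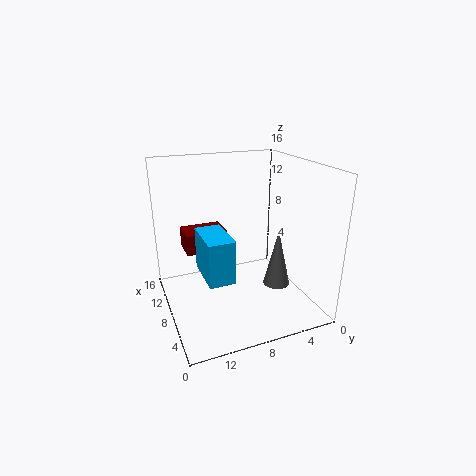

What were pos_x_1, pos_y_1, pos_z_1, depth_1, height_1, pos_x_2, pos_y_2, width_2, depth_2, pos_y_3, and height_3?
pos_x_1 = 6
pos_y_1 = 9
pos_z_1 = 3.5
depth_1 = 3
height_1 = 5
pos_x_2 = 11.5
pos_y_2 = 8
width_2 = 3.5
depth_2 = 5
pos_y_3 = 4
height_3 = 6.5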